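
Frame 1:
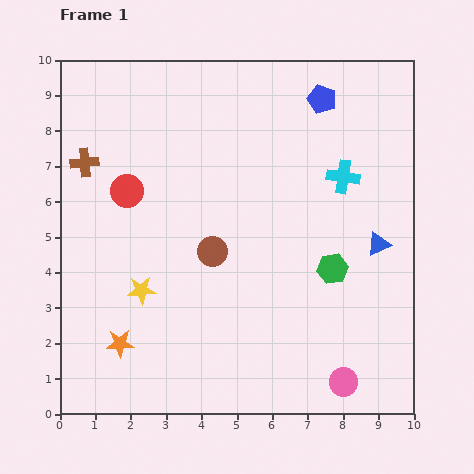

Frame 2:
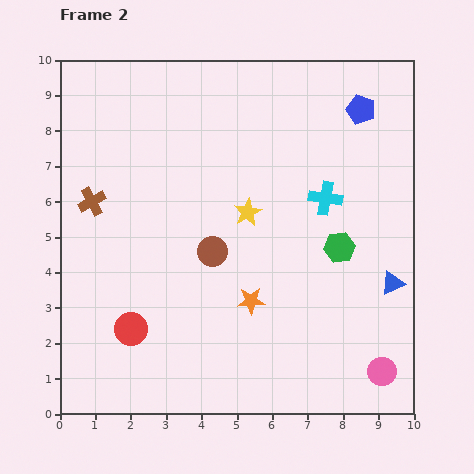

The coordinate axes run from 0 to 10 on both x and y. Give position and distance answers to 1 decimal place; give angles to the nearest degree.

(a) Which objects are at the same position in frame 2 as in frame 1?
the brown circle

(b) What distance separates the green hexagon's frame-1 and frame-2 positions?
0.6

The green hexagon moved from (7.7, 4.1) to (7.9, 4.7), a distance of √(0.2² + 0.6²) ≈ 0.6.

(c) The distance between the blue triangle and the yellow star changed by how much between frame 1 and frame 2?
-2.2

Distance in frame 1: 6.8. Distance in frame 2: 4.6.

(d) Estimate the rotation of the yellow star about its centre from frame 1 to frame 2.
24° counter-clockwise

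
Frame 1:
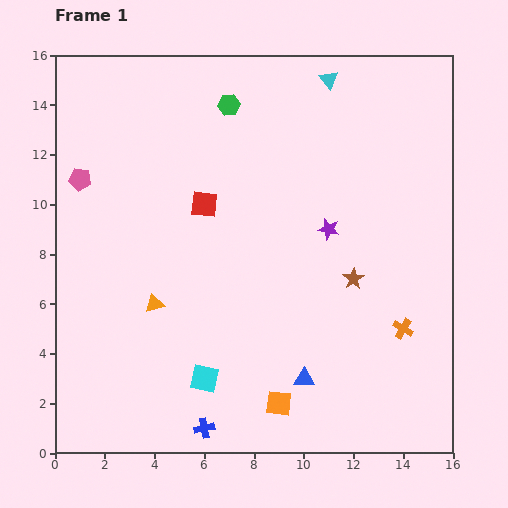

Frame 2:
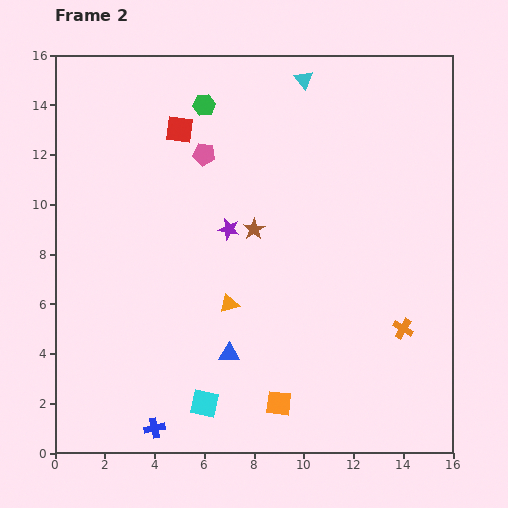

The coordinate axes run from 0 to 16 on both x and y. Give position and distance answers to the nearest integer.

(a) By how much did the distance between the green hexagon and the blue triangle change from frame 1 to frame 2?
-1

Distance in frame 1: 11. Distance in frame 2: 10.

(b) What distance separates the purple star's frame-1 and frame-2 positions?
4

The purple star moved from (11, 9) to (7, 9), a distance of √(4² + 0²) ≈ 4.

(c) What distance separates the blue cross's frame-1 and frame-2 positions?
2

The blue cross moved from (6, 1) to (4, 1), a distance of √(2² + 0²) ≈ 2.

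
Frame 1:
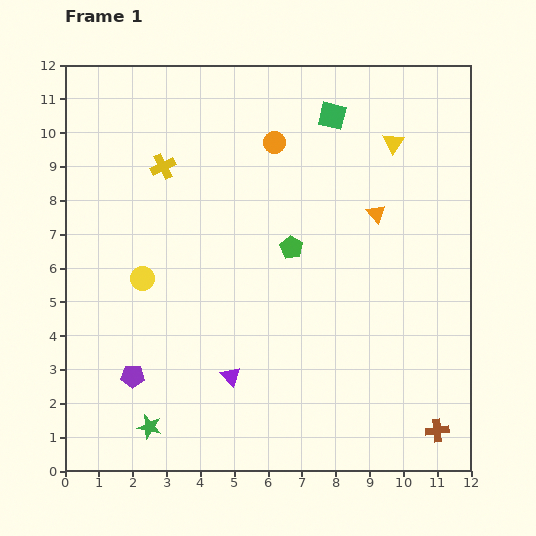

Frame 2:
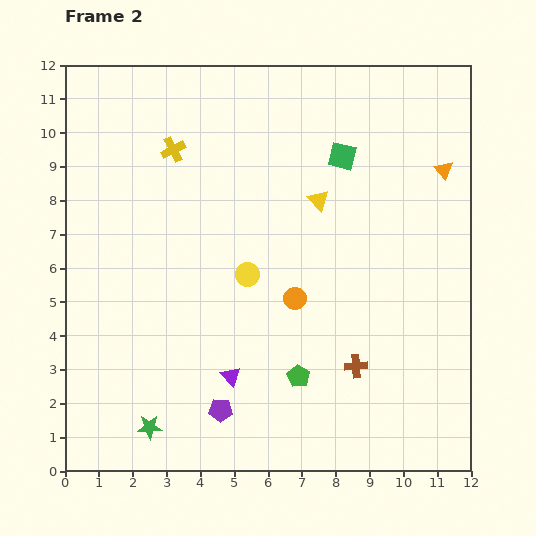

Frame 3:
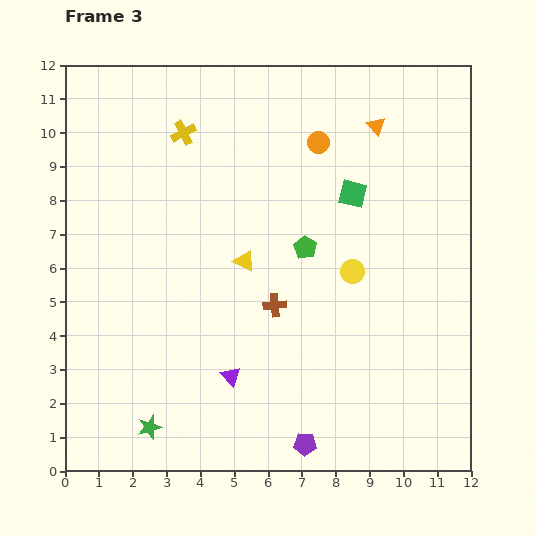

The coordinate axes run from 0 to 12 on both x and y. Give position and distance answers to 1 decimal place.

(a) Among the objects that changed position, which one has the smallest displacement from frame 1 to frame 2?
the yellow cross

(moved 0.6)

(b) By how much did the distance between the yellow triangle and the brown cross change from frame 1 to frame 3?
-7.0

Distance in frame 1: 8.6. Distance in frame 3: 1.6.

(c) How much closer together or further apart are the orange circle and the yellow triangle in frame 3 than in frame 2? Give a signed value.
+1.1

Distance in frame 2: 3.0. Distance in frame 3: 4.1.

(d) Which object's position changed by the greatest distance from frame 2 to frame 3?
the orange circle

(moved 4.7; next 3.8)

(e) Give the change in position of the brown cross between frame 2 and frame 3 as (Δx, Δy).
(-2.4, 1.8)

The brown cross was at (8.6, 3.1) in frame 2 and (6.2, 4.9) in frame 3.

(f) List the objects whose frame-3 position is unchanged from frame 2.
the green star, the purple triangle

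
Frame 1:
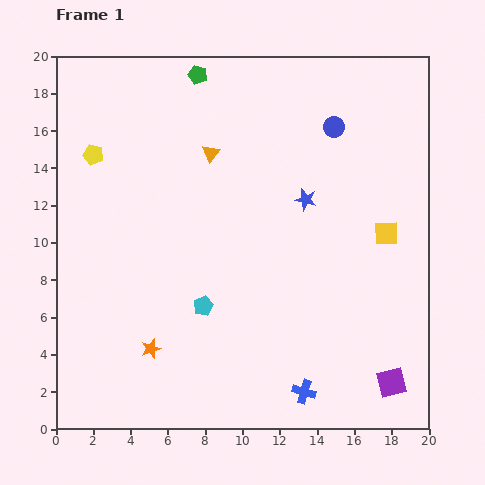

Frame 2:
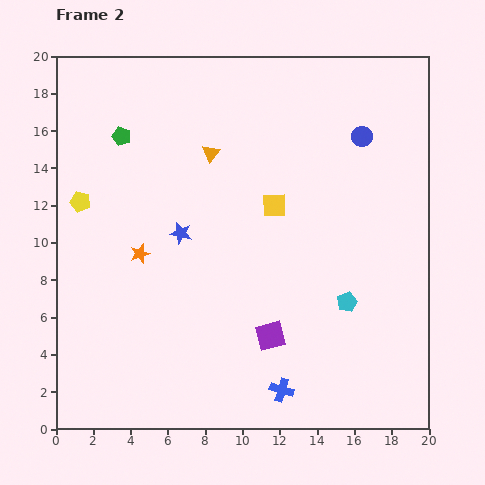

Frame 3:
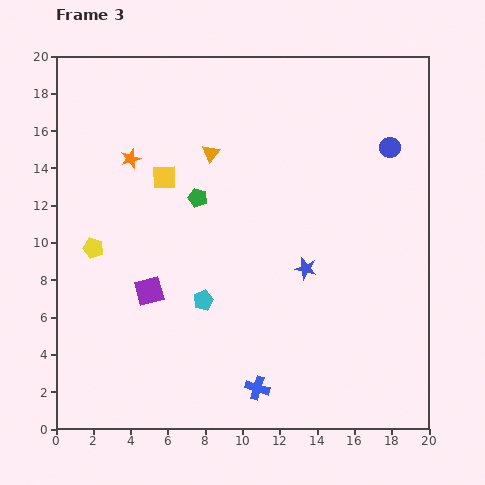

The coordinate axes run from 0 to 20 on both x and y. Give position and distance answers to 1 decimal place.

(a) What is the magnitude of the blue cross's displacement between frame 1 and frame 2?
1.2

The blue cross moved from (13.3, 2.0) to (12.1, 2.1), a distance of √(1.2² + 0.1²) ≈ 1.2.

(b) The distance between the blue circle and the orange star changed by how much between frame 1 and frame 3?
-1.5

Distance in frame 1: 15.4. Distance in frame 3: 13.9.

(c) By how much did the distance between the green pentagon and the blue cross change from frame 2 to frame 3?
-5.4

Distance in frame 2: 16.1. Distance in frame 3: 10.7.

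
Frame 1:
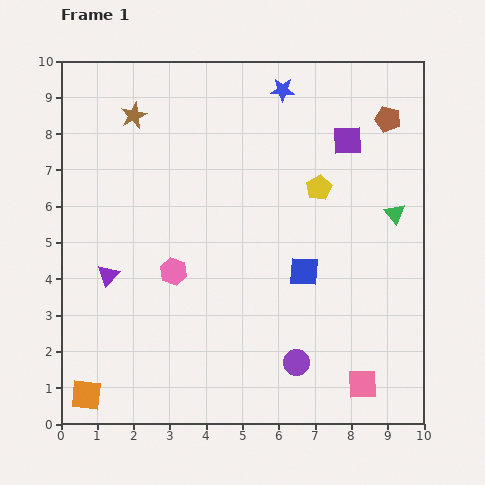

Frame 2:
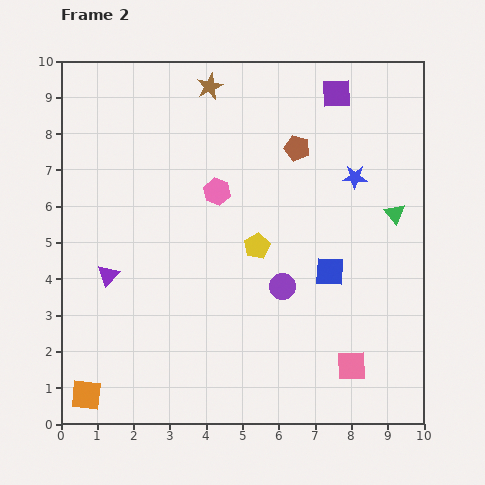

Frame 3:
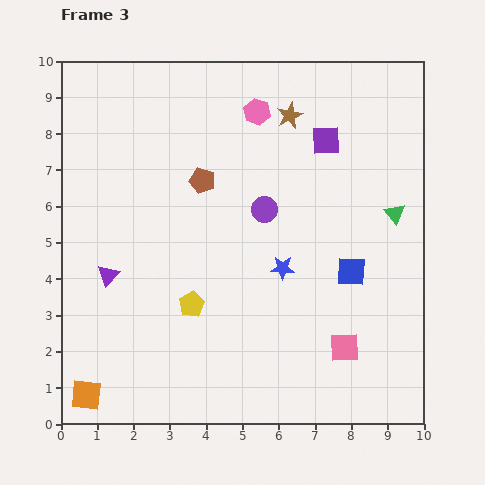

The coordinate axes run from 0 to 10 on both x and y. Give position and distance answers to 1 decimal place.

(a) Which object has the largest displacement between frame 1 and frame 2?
the blue star

(moved 3.1; next 2.6)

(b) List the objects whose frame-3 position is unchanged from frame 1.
the green triangle, the purple triangle, the orange square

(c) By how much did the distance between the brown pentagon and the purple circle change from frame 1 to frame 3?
-5.3

Distance in frame 1: 7.2. Distance in frame 3: 1.9.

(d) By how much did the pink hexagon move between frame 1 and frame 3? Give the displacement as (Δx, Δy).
(2.3, 4.4)

The pink hexagon was at (3.1, 4.2) in frame 1 and (5.4, 8.6) in frame 3.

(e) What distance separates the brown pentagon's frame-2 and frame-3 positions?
2.8

The brown pentagon moved from (6.5, 7.6) to (3.9, 6.7), a distance of √(2.6² + 0.9²) ≈ 2.8.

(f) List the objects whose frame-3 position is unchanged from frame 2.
the green triangle, the purple triangle, the orange square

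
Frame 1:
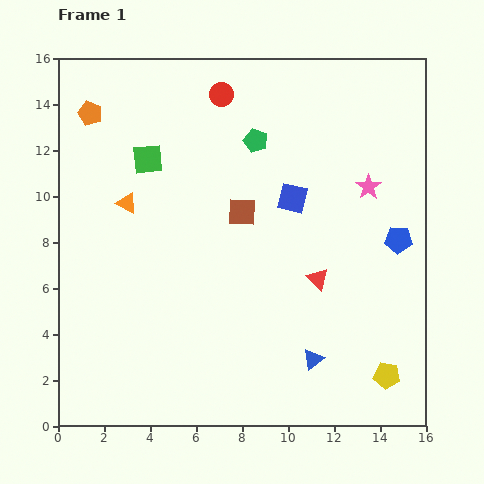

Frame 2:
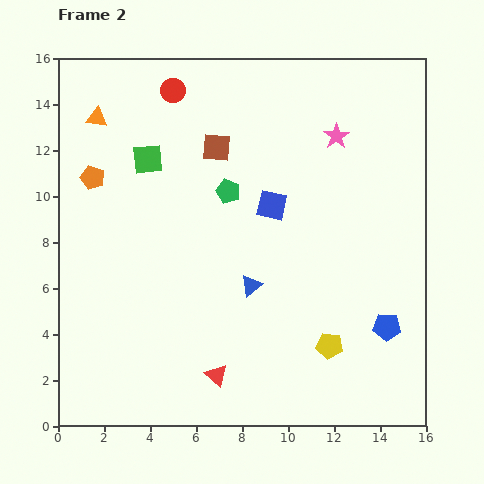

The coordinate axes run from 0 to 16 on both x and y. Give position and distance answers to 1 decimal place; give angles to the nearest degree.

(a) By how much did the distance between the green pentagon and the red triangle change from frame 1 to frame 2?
+1.4

Distance in frame 1: 6.6. Distance in frame 2: 8.0.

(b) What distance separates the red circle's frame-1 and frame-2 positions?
2.1

The red circle moved from (7.1, 14.4) to (5.0, 14.6), a distance of √(2.1² + 0.2²) ≈ 2.1.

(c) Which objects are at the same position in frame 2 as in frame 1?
the green square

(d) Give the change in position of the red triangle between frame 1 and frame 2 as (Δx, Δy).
(-4.4, -4.2)

The red triangle was at (11.3, 6.4) in frame 1 and (6.9, 2.2) in frame 2.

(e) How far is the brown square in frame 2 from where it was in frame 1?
3.0

The brown square moved from (8.0, 9.3) to (6.9, 12.1), a distance of √(1.1² + 2.8²) ≈ 3.0.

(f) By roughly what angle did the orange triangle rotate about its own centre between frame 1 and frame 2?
19° counter-clockwise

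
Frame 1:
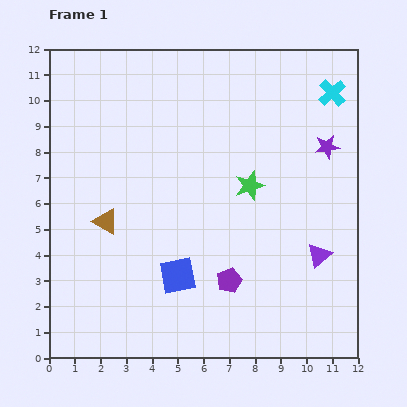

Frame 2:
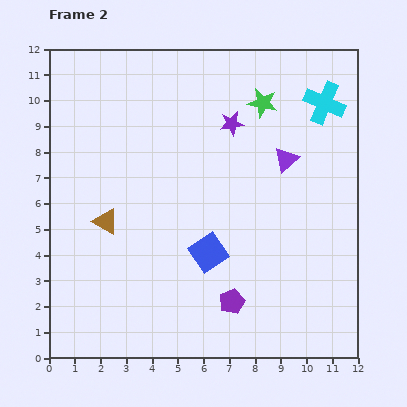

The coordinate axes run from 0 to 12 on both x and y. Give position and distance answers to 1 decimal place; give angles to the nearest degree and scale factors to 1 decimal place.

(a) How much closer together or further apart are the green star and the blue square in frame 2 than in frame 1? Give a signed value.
+1.7

Distance in frame 1: 4.5. Distance in frame 2: 6.2.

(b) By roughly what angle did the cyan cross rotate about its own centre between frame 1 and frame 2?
25° counter-clockwise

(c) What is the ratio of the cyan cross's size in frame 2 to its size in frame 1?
1.5×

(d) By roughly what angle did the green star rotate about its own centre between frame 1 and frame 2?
30° clockwise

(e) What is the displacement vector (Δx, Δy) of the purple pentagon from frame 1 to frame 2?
(0.1, -0.8)

The purple pentagon was at (7.0, 3.0) in frame 1 and (7.1, 2.2) in frame 2.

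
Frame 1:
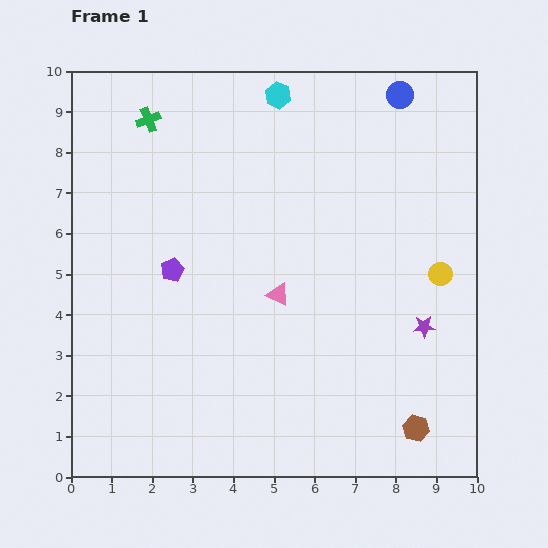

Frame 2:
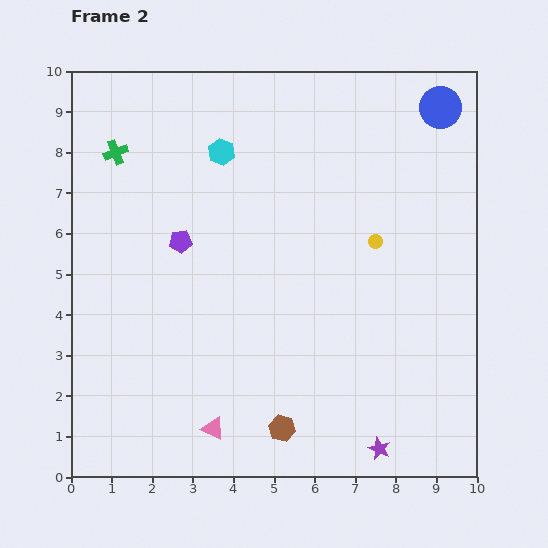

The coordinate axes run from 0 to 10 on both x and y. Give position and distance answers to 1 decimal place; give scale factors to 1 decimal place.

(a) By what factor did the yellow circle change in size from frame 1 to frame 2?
0.6×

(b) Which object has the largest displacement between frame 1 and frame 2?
the pink triangle

(moved 3.7; next 3.3)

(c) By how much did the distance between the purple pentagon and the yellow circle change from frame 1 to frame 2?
-1.8

Distance in frame 1: 6.6. Distance in frame 2: 4.8.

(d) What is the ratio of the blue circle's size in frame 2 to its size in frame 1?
1.6×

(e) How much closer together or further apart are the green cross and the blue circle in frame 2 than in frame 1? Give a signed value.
+1.9

Distance in frame 1: 6.2. Distance in frame 2: 8.1.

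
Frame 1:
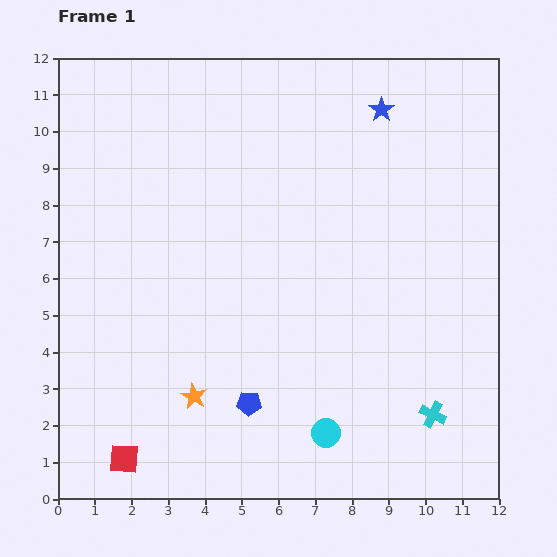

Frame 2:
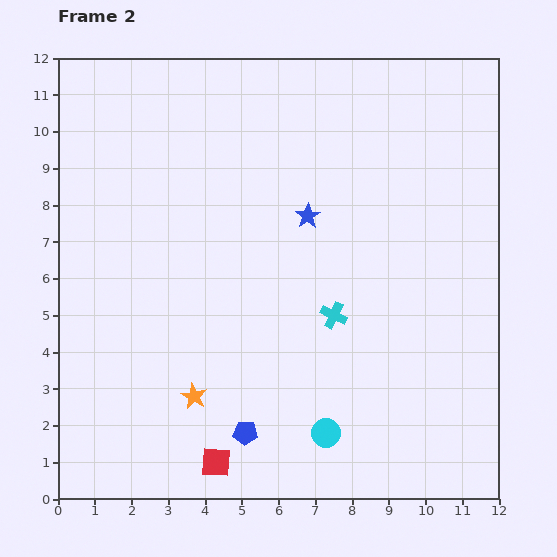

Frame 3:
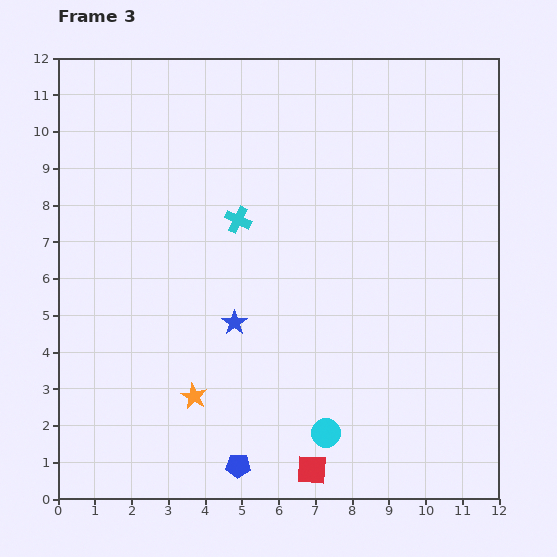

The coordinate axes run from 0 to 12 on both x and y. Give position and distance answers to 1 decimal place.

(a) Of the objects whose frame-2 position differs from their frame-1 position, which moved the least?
the blue pentagon

(moved 0.8)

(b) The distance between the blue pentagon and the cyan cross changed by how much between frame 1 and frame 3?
+1.7

Distance in frame 1: 5.0. Distance in frame 3: 6.7.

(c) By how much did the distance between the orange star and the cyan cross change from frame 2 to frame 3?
+0.5

Distance in frame 2: 4.4. Distance in frame 3: 4.9.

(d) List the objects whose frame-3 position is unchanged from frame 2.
the orange star, the cyan circle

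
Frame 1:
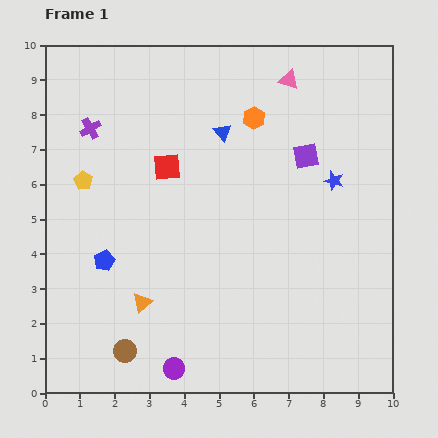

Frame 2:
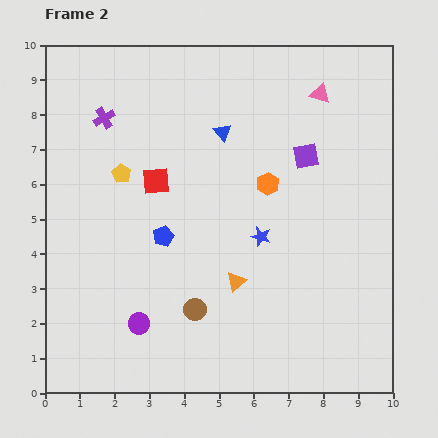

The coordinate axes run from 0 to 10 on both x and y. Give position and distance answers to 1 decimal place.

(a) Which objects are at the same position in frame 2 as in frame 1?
the blue triangle, the purple square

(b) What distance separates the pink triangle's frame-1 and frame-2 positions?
1.0

The pink triangle moved from (7.0, 9.0) to (7.9, 8.6), a distance of √(0.9² + 0.4²) ≈ 1.0.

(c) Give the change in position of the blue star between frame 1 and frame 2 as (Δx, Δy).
(-2.1, -1.6)

The blue star was at (8.3, 6.1) in frame 1 and (6.2, 4.5) in frame 2.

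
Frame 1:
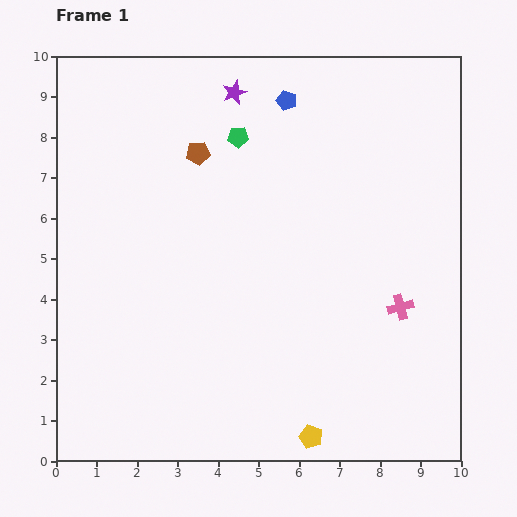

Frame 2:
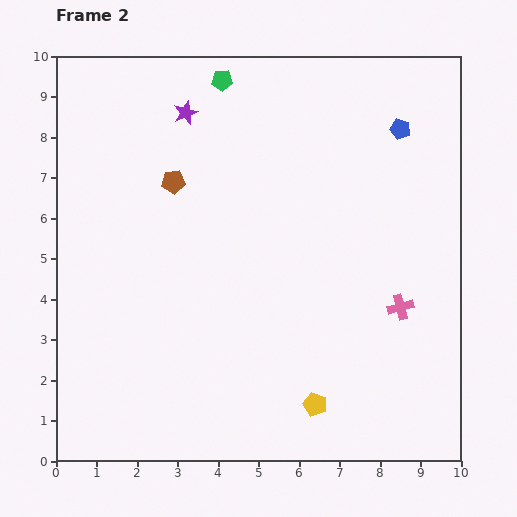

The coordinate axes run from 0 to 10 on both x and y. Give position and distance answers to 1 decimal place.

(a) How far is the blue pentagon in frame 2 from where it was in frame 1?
2.9

The blue pentagon moved from (5.7, 8.9) to (8.5, 8.2), a distance of √(2.8² + 0.7²) ≈ 2.9.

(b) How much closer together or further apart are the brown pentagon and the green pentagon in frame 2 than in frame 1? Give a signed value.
+1.7

Distance in frame 1: 1.1. Distance in frame 2: 2.8.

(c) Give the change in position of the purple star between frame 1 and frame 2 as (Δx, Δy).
(-1.2, -0.5)

The purple star was at (4.4, 9.1) in frame 1 and (3.2, 8.6) in frame 2.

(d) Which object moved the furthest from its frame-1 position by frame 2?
the blue pentagon

(moved 2.9; next 1.5)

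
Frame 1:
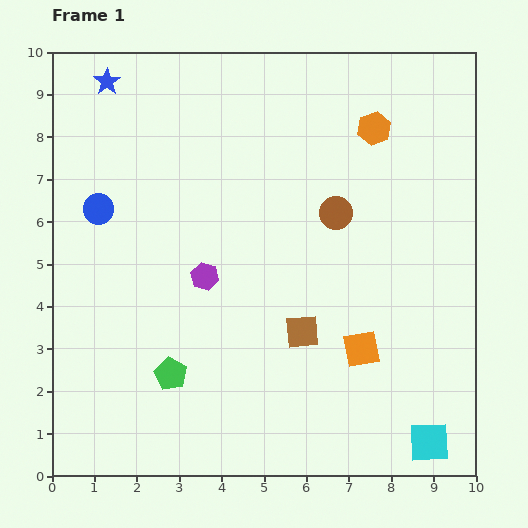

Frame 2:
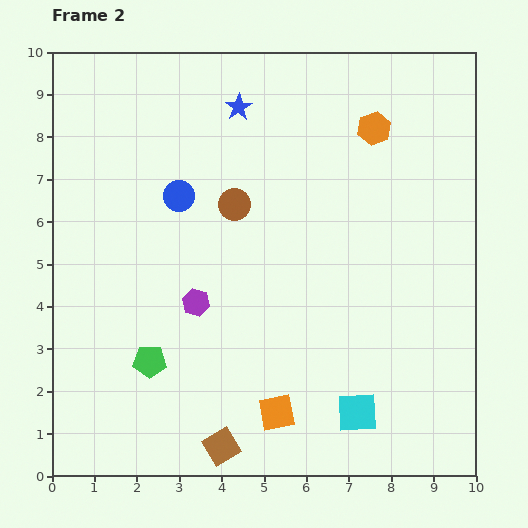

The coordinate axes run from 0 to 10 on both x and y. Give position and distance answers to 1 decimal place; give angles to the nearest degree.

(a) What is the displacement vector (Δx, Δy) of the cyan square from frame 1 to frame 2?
(-1.7, 0.7)

The cyan square was at (8.9, 0.8) in frame 1 and (7.2, 1.5) in frame 2.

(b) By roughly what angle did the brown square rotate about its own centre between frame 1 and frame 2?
25° counter-clockwise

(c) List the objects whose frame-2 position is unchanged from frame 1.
the orange hexagon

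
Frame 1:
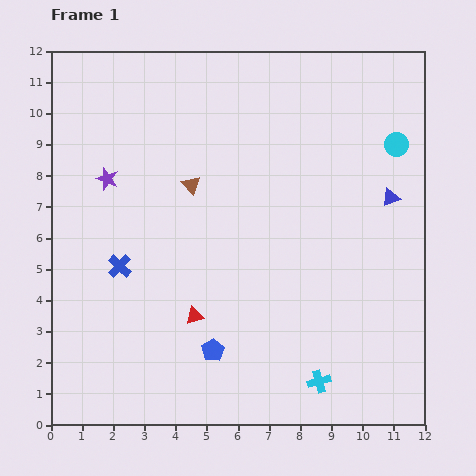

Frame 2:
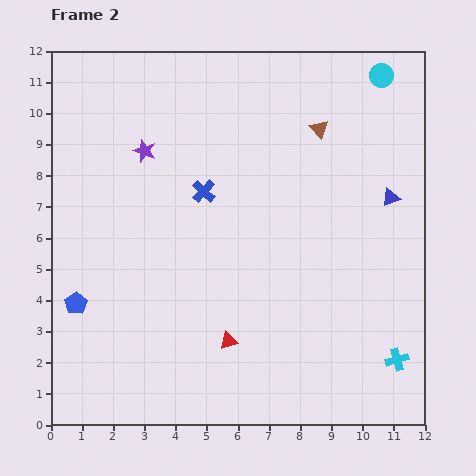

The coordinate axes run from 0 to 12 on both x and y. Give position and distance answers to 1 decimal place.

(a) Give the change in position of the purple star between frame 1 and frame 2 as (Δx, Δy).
(1.2, 0.9)

The purple star was at (1.8, 7.9) in frame 1 and (3.0, 8.8) in frame 2.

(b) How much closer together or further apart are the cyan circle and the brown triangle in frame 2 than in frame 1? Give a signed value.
-4.1

Distance in frame 1: 6.7. Distance in frame 2: 2.6.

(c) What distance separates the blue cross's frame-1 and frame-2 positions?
3.6

The blue cross moved from (2.2, 5.1) to (4.9, 7.5), a distance of √(2.7² + 2.4²) ≈ 3.6.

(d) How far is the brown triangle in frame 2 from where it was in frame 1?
4.5

The brown triangle moved from (4.5, 7.7) to (8.6, 9.5), a distance of √(4.1² + 1.8²) ≈ 4.5.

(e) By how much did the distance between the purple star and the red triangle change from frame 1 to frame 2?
+1.5

Distance in frame 1: 5.2. Distance in frame 2: 6.7.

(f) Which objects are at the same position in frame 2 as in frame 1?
the blue triangle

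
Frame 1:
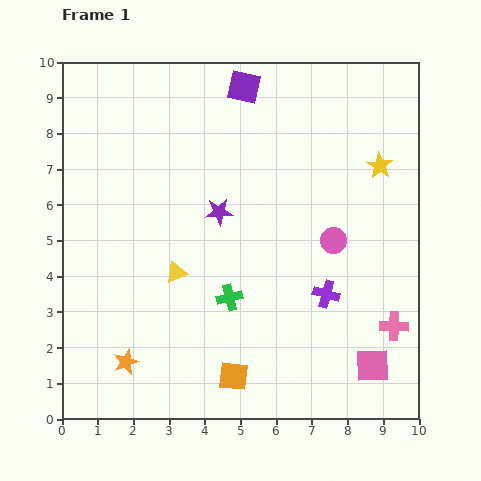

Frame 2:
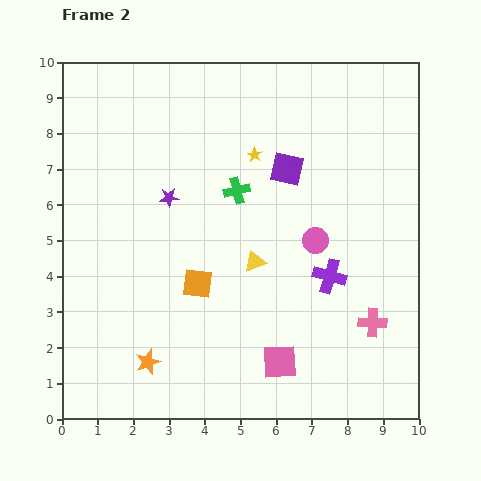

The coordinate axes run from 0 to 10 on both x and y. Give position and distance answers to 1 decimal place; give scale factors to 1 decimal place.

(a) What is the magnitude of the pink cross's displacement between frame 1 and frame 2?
0.6

The pink cross moved from (9.3, 2.6) to (8.7, 2.7), a distance of √(0.6² + 0.1²) ≈ 0.6.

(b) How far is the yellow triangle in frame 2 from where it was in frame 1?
2.2

The yellow triangle moved from (3.2, 4.1) to (5.4, 4.4), a distance of √(2.2² + 0.3²) ≈ 2.2.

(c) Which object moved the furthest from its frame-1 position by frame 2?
the yellow star

(moved 3.5; next 3.0)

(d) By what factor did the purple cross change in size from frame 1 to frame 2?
1.3×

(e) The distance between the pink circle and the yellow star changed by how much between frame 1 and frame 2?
+0.4

Distance in frame 1: 2.5. Distance in frame 2: 2.9.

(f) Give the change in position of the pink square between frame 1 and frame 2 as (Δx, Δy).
(-2.6, 0.1)

The pink square was at (8.7, 1.5) in frame 1 and (6.1, 1.6) in frame 2.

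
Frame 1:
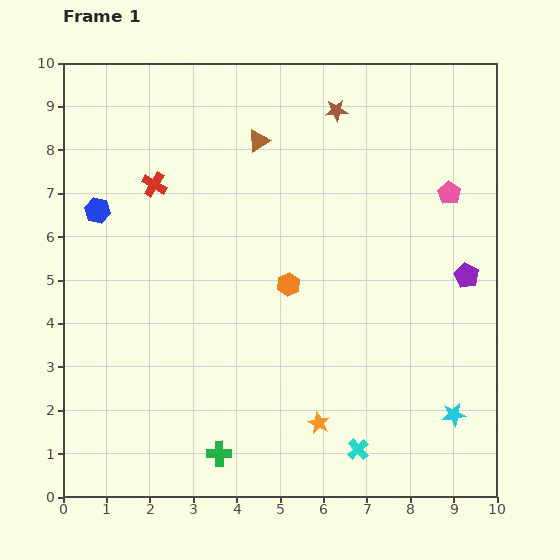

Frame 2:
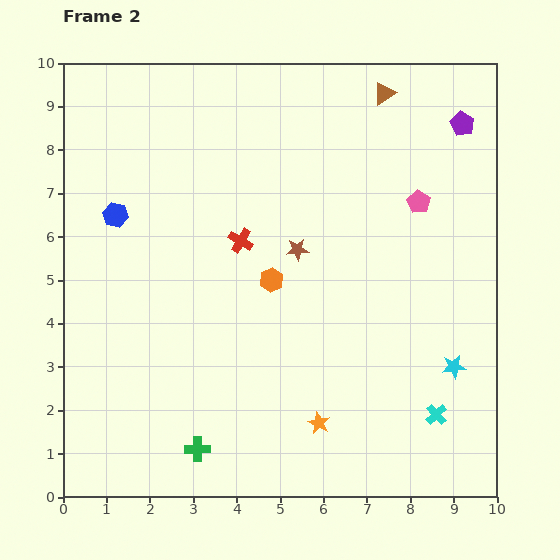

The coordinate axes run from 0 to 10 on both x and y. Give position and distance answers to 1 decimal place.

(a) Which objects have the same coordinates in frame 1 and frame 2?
the orange star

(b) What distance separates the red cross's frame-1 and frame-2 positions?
2.4

The red cross moved from (2.1, 7.2) to (4.1, 5.9), a distance of √(2.0² + 1.3²) ≈ 2.4.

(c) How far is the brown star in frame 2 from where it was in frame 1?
3.3

The brown star moved from (6.3, 8.9) to (5.4, 5.7), a distance of √(0.9² + 3.2²) ≈ 3.3.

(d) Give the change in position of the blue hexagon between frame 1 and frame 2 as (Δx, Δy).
(0.4, -0.1)

The blue hexagon was at (0.8, 6.6) in frame 1 and (1.2, 6.5) in frame 2.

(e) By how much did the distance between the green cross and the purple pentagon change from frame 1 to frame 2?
+2.7

Distance in frame 1: 7.0. Distance in frame 2: 9.7.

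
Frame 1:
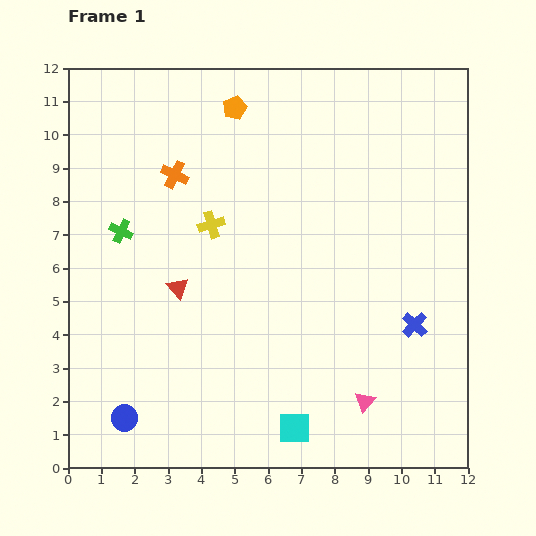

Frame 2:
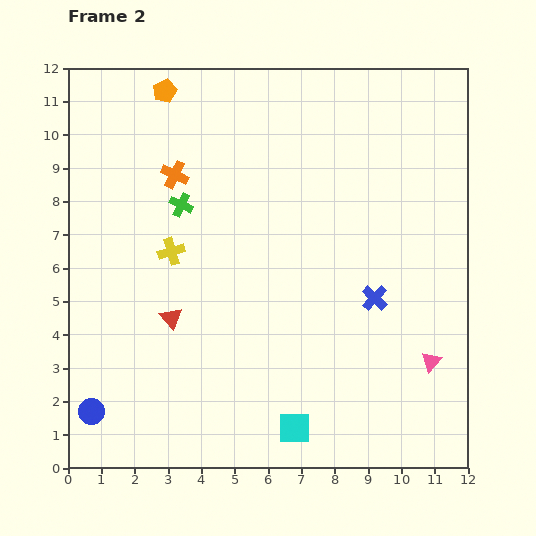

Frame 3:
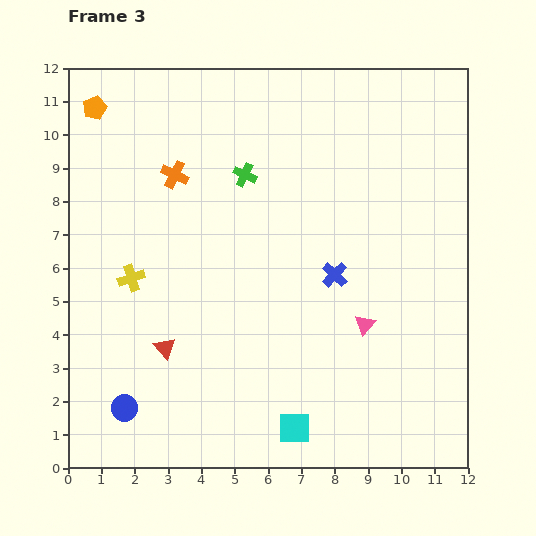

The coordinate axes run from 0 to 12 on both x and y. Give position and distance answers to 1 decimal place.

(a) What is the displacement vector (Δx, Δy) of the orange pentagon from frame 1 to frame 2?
(-2.1, 0.5)

The orange pentagon was at (5.0, 10.8) in frame 1 and (2.9, 11.3) in frame 2.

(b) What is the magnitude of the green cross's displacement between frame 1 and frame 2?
2.0

The green cross moved from (1.6, 7.1) to (3.4, 7.9), a distance of √(1.8² + 0.8²) ≈ 2.0.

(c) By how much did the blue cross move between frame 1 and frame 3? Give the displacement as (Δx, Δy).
(-2.4, 1.5)

The blue cross was at (10.4, 4.3) in frame 1 and (8.0, 5.8) in frame 3.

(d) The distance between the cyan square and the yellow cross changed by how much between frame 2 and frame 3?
+0.2

Distance in frame 2: 6.5. Distance in frame 3: 6.7.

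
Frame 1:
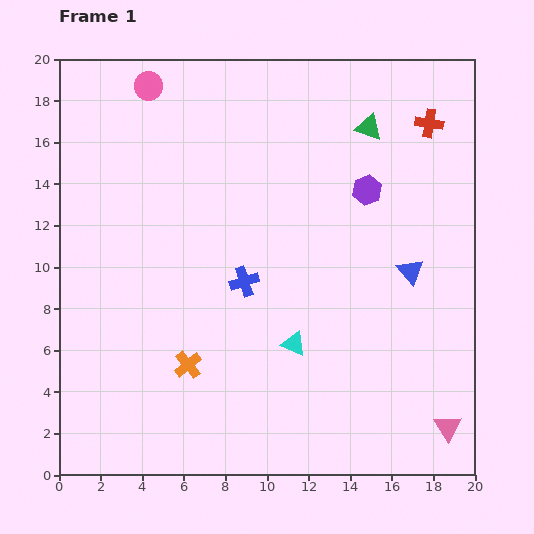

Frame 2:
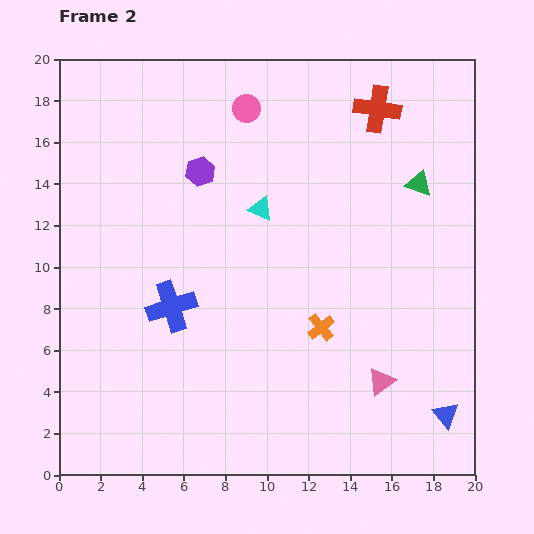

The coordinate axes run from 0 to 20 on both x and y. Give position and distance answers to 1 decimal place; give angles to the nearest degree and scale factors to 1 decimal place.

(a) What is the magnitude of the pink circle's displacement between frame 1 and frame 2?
4.8

The pink circle moved from (4.3, 18.7) to (9.0, 17.6), a distance of √(4.7² + 1.1²) ≈ 4.8.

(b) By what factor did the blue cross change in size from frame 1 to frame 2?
1.7×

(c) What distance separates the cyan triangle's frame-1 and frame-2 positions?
6.7

The cyan triangle moved from (11.3, 6.3) to (9.7, 12.8), a distance of √(1.6² + 6.5²) ≈ 6.7.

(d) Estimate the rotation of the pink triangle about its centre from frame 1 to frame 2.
26° clockwise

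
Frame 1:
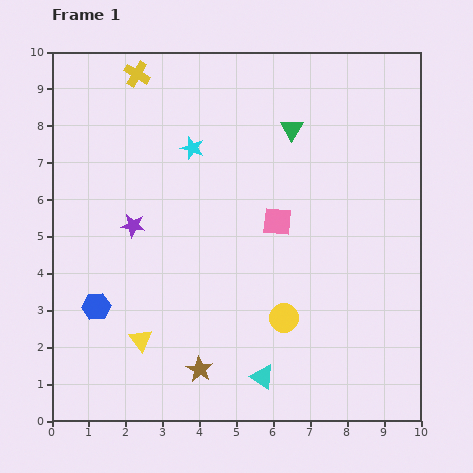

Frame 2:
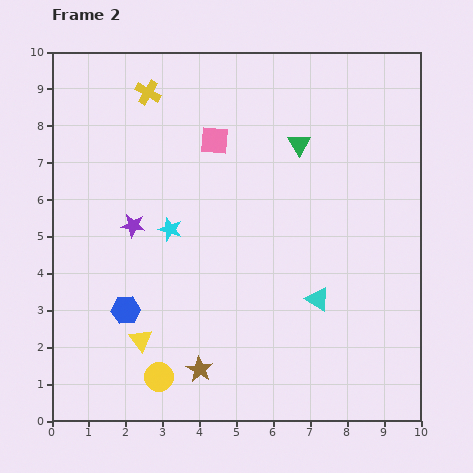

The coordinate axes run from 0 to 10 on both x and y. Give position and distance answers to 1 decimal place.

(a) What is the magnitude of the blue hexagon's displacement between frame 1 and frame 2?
0.8

The blue hexagon moved from (1.2, 3.1) to (2.0, 3.0), a distance of √(0.8² + 0.1²) ≈ 0.8.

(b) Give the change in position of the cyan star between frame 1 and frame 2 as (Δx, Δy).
(-0.6, -2.2)

The cyan star was at (3.8, 7.4) in frame 1 and (3.2, 5.2) in frame 2.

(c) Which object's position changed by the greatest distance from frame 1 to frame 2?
the yellow circle

(moved 3.8; next 2.8)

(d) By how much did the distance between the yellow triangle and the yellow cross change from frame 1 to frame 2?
-0.5

Distance in frame 1: 7.2. Distance in frame 2: 6.7.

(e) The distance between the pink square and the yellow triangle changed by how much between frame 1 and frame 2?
+0.9

Distance in frame 1: 4.9. Distance in frame 2: 5.8.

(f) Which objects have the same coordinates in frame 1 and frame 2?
the purple star, the yellow triangle, the brown star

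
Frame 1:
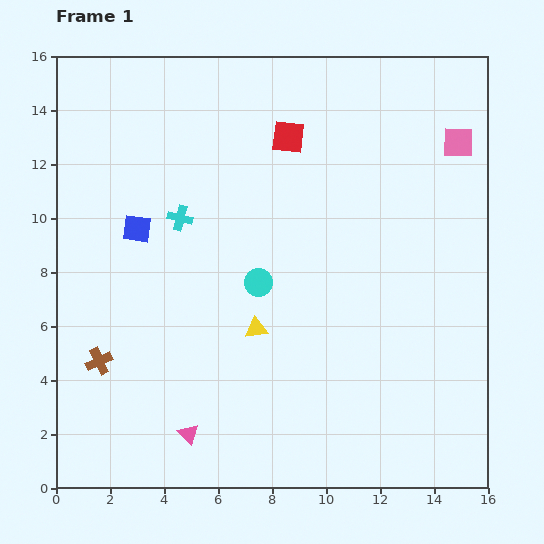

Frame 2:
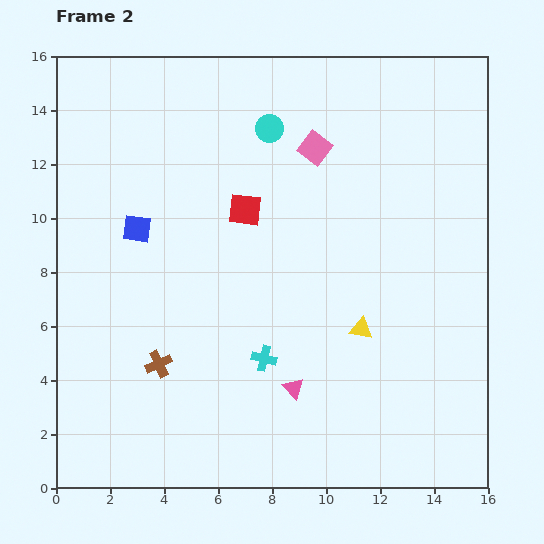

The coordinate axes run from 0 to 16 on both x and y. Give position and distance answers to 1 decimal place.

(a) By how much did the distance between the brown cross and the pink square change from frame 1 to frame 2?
-5.7

Distance in frame 1: 15.6. Distance in frame 2: 9.9.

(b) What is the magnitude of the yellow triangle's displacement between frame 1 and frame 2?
3.9

The yellow triangle moved from (7.4, 5.9) to (11.3, 5.9), a distance of √(3.9² + 0.0²) ≈ 3.9.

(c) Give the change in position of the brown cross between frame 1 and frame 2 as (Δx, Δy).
(2.2, -0.1)

The brown cross was at (1.6, 4.7) in frame 1 and (3.8, 4.6) in frame 2.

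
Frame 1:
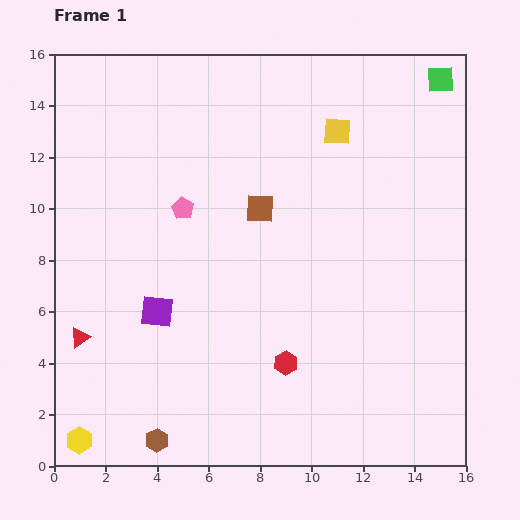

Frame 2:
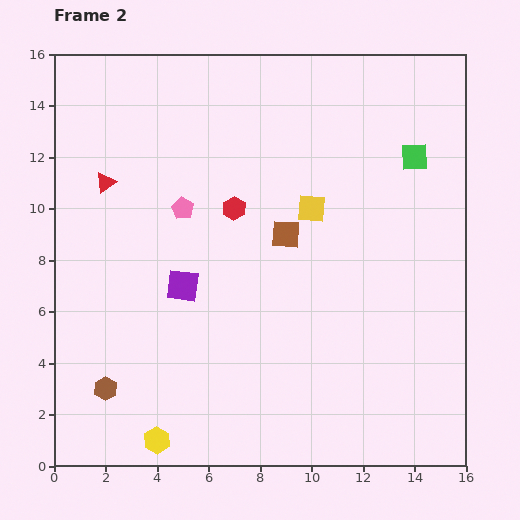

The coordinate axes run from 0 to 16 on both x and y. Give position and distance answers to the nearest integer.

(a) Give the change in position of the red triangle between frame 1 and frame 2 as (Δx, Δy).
(1, 6)

The red triangle was at (1, 5) in frame 1 and (2, 11) in frame 2.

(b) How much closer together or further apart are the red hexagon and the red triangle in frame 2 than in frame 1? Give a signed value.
-3

Distance in frame 1: 8. Distance in frame 2: 5.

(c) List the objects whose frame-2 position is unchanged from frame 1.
the pink pentagon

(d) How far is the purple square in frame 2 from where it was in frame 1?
1

The purple square moved from (4, 6) to (5, 7), a distance of √(1² + 1²) ≈ 1.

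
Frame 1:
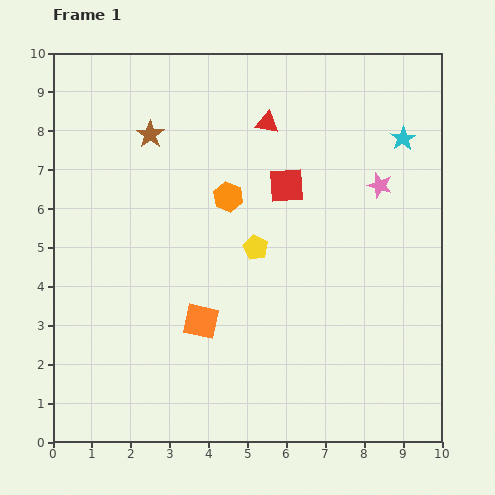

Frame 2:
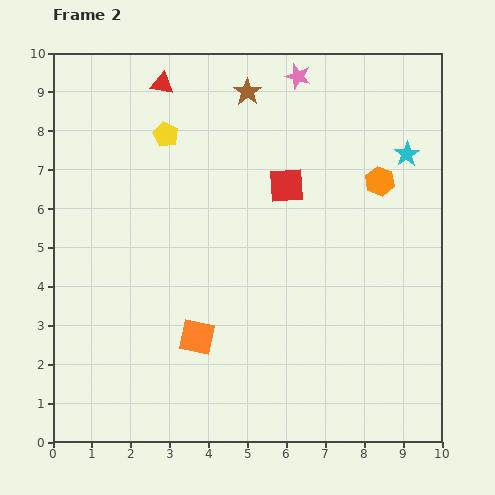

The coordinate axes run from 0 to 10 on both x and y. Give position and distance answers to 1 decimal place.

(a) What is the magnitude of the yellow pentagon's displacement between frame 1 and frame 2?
3.7

The yellow pentagon moved from (5.2, 5.0) to (2.9, 7.9), a distance of √(2.3² + 2.9²) ≈ 3.7.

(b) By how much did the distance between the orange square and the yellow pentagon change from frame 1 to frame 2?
+2.9

Distance in frame 1: 2.4. Distance in frame 2: 5.3.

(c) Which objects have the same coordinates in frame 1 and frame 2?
the red square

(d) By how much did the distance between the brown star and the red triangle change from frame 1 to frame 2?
-0.8

Distance in frame 1: 3.0. Distance in frame 2: 2.2.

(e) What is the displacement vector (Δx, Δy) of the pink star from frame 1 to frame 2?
(-2.1, 2.8)

The pink star was at (8.4, 6.6) in frame 1 and (6.3, 9.4) in frame 2.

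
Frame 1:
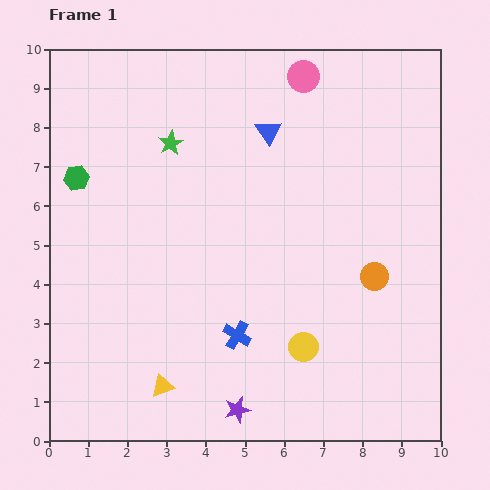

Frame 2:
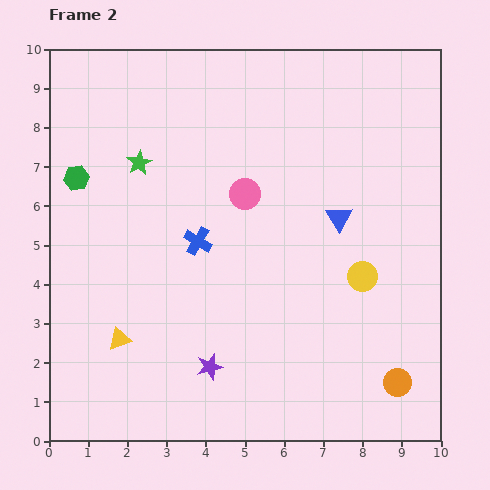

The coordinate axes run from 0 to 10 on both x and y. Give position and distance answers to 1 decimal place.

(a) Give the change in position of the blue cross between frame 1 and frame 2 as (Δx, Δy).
(-1.0, 2.4)

The blue cross was at (4.8, 2.7) in frame 1 and (3.8, 5.1) in frame 2.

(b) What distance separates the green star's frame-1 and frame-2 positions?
0.9

The green star moved from (3.1, 7.6) to (2.3, 7.1), a distance of √(0.8² + 0.5²) ≈ 0.9.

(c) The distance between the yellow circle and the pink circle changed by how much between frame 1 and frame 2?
-3.2

Distance in frame 1: 6.9. Distance in frame 2: 3.7.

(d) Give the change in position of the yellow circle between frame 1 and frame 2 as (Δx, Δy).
(1.5, 1.8)

The yellow circle was at (6.5, 2.4) in frame 1 and (8.0, 4.2) in frame 2.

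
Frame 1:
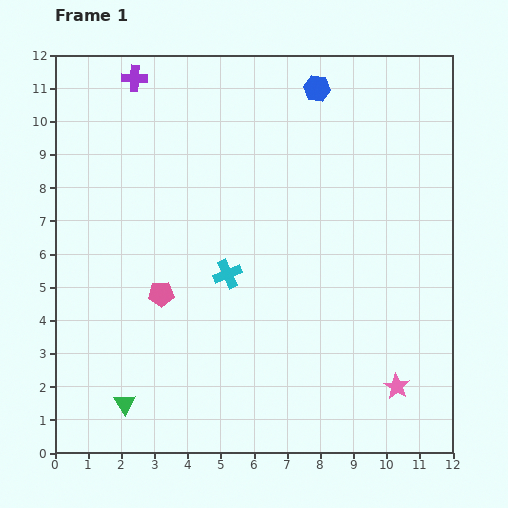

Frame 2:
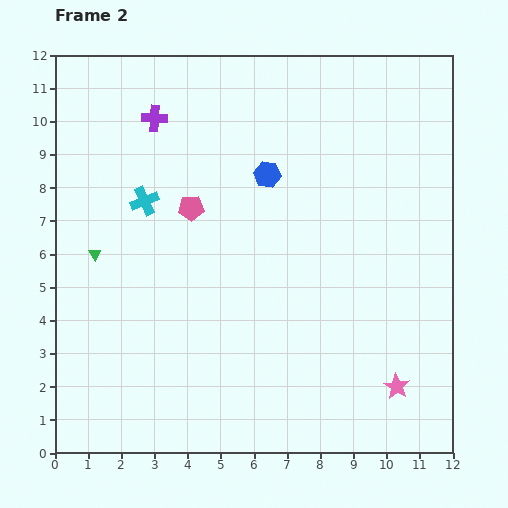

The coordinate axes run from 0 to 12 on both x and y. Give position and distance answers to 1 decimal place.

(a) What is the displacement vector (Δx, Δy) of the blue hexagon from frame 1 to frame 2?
(-1.5, -2.6)

The blue hexagon was at (7.9, 11.0) in frame 1 and (6.4, 8.4) in frame 2.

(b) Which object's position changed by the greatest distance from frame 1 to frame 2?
the green triangle

(moved 4.6; next 3.3)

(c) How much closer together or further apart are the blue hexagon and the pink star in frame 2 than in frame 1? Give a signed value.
-1.8

Distance in frame 1: 9.3. Distance in frame 2: 7.5.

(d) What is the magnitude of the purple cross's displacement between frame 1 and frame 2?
1.3

The purple cross moved from (2.4, 11.3) to (3.0, 10.1), a distance of √(0.6² + 1.2²) ≈ 1.3.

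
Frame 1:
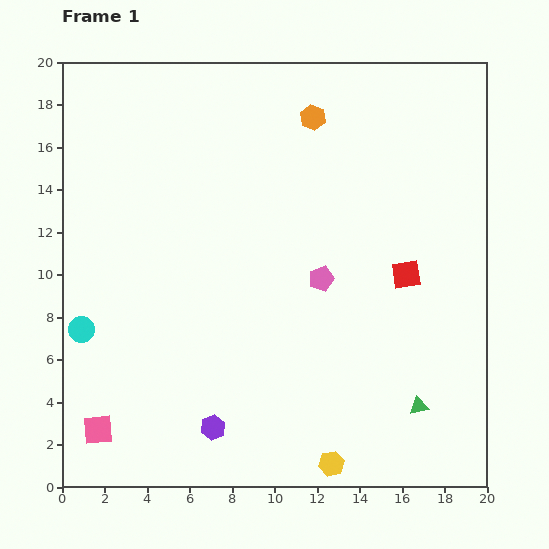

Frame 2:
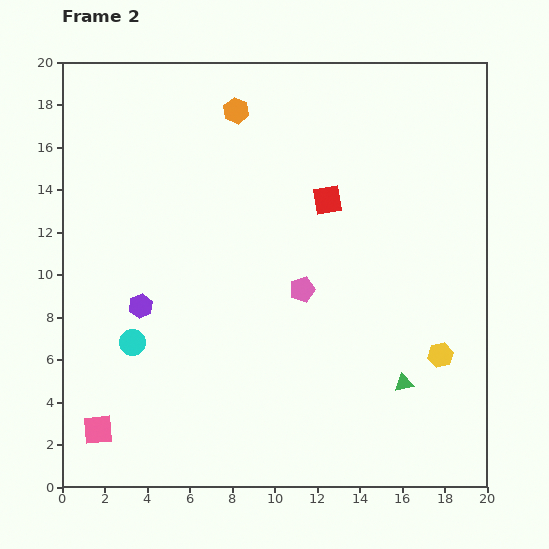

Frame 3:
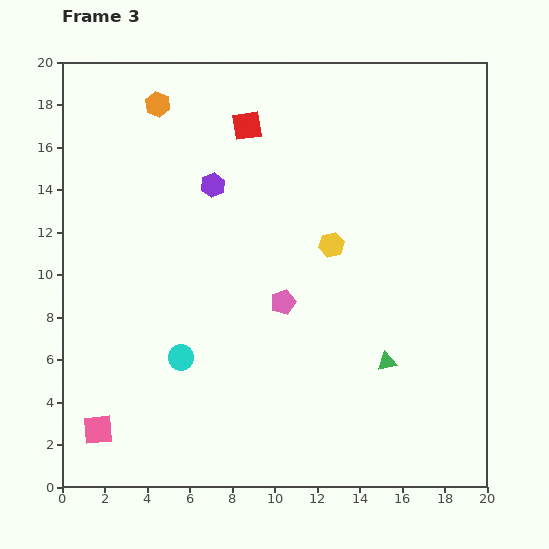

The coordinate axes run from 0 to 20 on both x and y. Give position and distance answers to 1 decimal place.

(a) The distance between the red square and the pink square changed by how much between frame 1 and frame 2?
-0.9

Distance in frame 1: 16.2. Distance in frame 2: 15.3.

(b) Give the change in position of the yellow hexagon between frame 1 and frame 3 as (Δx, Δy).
(0.0, 10.3)

The yellow hexagon was at (12.7, 1.1) in frame 1 and (12.7, 11.4) in frame 3.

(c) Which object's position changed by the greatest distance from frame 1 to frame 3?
the purple hexagon

(moved 11.4; next 10.3)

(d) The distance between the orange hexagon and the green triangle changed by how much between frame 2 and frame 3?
+1.2

Distance in frame 2: 15.0. Distance in frame 3: 16.2.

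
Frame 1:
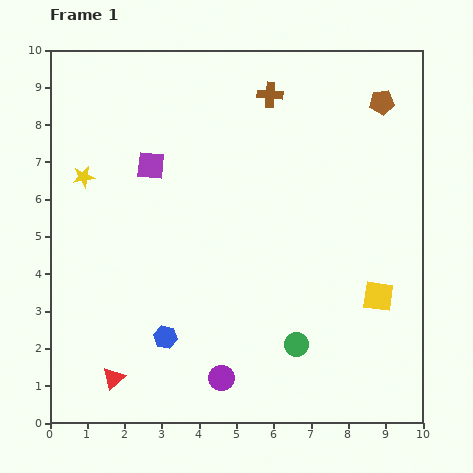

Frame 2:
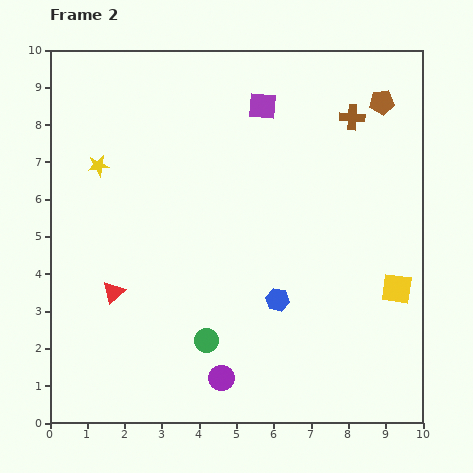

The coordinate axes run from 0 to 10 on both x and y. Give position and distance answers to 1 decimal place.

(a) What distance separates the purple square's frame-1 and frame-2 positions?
3.4

The purple square moved from (2.7, 6.9) to (5.7, 8.5), a distance of √(3.0² + 1.6²) ≈ 3.4.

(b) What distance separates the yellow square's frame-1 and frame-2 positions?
0.5

The yellow square moved from (8.8, 3.4) to (9.3, 3.6), a distance of √(0.5² + 0.2²) ≈ 0.5.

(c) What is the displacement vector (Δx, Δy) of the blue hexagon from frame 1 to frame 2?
(3.0, 1.0)

The blue hexagon was at (3.1, 2.3) in frame 1 and (6.1, 3.3) in frame 2.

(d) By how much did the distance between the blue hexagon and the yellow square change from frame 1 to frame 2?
-2.6

Distance in frame 1: 5.8. Distance in frame 2: 3.2.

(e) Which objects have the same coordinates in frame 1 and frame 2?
the purple circle, the brown pentagon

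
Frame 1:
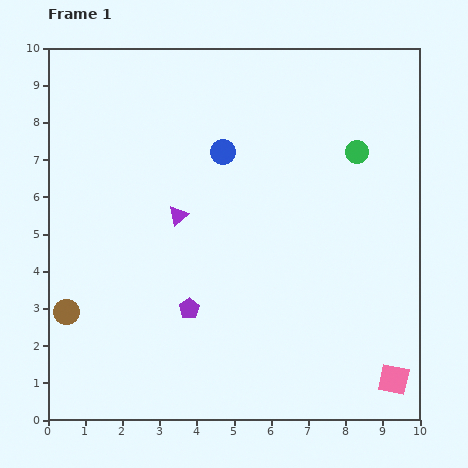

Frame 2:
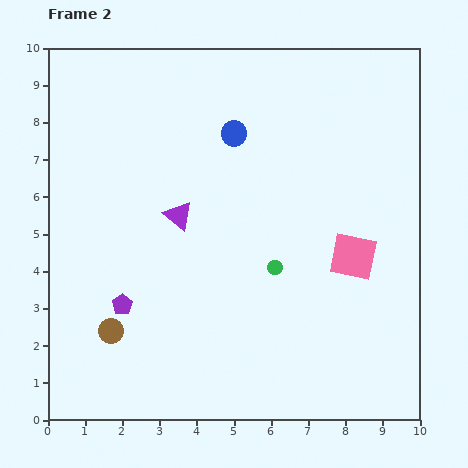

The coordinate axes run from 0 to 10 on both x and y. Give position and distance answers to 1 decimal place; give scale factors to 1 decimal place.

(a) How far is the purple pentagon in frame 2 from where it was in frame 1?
1.8

The purple pentagon moved from (3.8, 3.0) to (2.0, 3.1), a distance of √(1.8² + 0.1²) ≈ 1.8.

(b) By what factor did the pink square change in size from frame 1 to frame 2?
1.5×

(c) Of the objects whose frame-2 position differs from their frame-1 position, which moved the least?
the blue circle

(moved 0.6)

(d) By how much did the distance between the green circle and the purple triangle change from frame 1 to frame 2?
-2.1

Distance in frame 1: 5.1. Distance in frame 2: 3.0.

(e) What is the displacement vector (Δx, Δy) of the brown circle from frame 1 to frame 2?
(1.2, -0.5)

The brown circle was at (0.5, 2.9) in frame 1 and (1.7, 2.4) in frame 2.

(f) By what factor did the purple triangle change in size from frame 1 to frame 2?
1.5×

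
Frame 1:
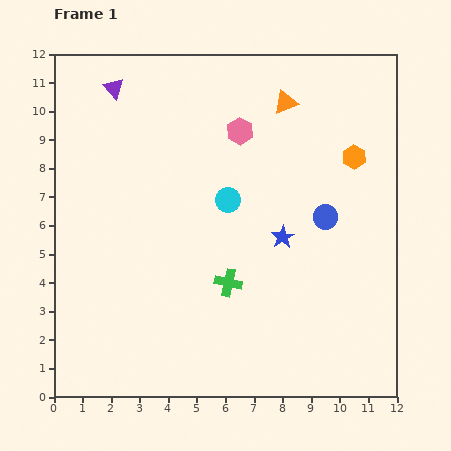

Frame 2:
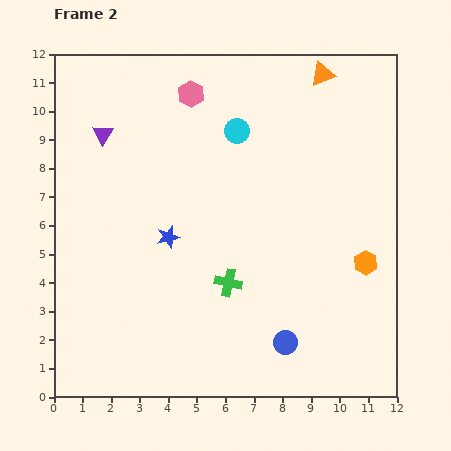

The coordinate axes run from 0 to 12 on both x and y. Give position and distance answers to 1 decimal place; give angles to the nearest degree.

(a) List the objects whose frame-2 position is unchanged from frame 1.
the green cross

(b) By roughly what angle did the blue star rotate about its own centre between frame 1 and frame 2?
16° clockwise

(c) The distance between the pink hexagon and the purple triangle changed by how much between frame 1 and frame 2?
-1.2

Distance in frame 1: 4.6. Distance in frame 2: 3.4.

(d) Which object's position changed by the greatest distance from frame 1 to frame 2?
the blue circle

(moved 4.6; next 4.0)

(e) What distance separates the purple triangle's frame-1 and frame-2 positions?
1.6

The purple triangle moved from (2.1, 10.8) to (1.7, 9.2), a distance of √(0.4² + 1.6²) ≈ 1.6.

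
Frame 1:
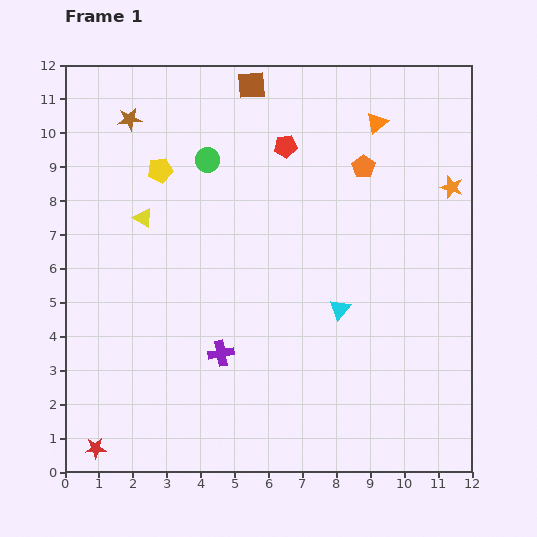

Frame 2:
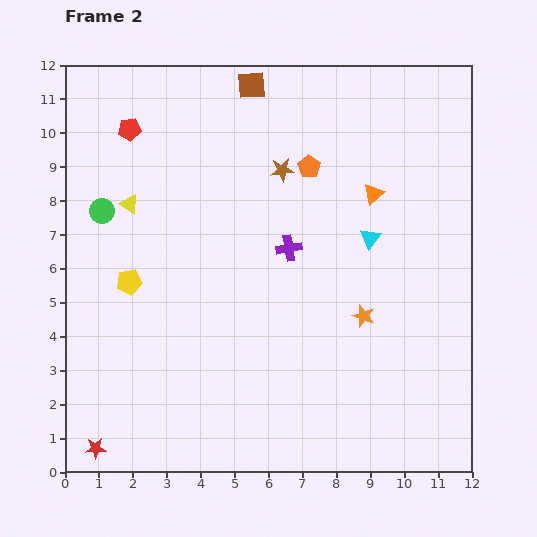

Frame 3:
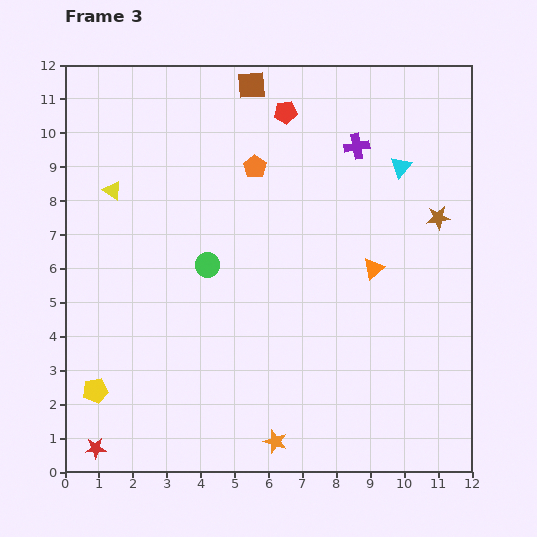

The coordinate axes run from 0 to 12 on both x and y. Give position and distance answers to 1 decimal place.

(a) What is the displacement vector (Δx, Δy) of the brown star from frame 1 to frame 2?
(4.5, -1.5)

The brown star was at (1.9, 10.4) in frame 1 and (6.4, 8.9) in frame 2.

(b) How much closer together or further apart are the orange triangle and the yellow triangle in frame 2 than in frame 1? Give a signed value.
-0.2

Distance in frame 1: 7.4. Distance in frame 2: 7.2.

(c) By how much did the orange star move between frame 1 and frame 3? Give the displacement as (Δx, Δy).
(-5.2, -7.5)

The orange star was at (11.4, 8.4) in frame 1 and (6.2, 0.9) in frame 3.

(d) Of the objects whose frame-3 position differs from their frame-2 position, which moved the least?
the yellow triangle

(moved 0.6)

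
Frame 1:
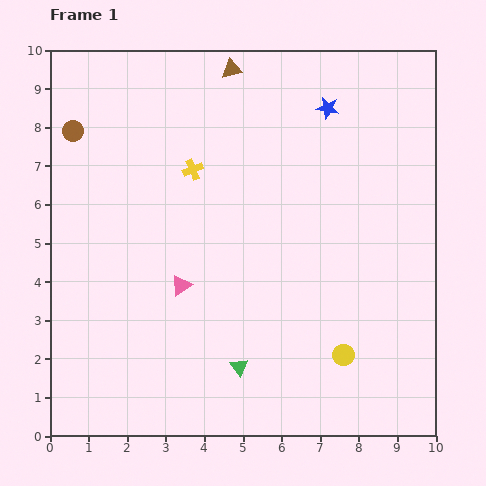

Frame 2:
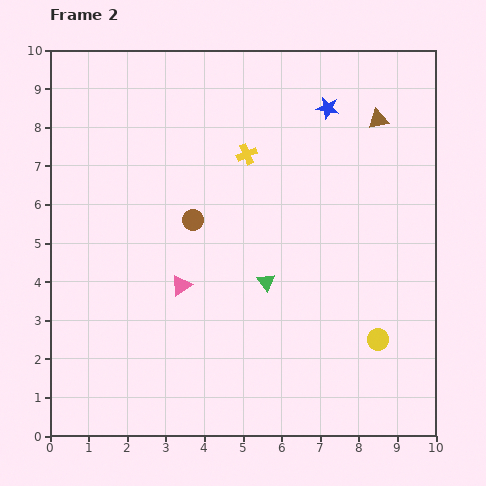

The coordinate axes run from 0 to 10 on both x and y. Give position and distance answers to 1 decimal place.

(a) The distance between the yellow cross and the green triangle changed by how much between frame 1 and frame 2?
-1.9

Distance in frame 1: 5.2. Distance in frame 2: 3.3.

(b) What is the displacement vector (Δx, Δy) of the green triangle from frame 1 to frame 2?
(0.7, 2.2)

The green triangle was at (4.9, 1.8) in frame 1 and (5.6, 4.0) in frame 2.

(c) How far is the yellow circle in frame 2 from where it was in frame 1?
1.0

The yellow circle moved from (7.6, 2.1) to (8.5, 2.5), a distance of √(0.9² + 0.4²) ≈ 1.0.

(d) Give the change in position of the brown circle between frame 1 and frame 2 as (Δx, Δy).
(3.1, -2.3)

The brown circle was at (0.6, 7.9) in frame 1 and (3.7, 5.6) in frame 2.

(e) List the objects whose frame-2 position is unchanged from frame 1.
the blue star, the pink triangle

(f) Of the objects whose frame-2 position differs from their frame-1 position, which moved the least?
the yellow circle

(moved 1.0)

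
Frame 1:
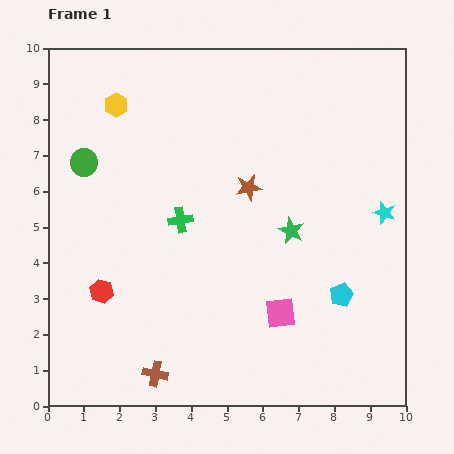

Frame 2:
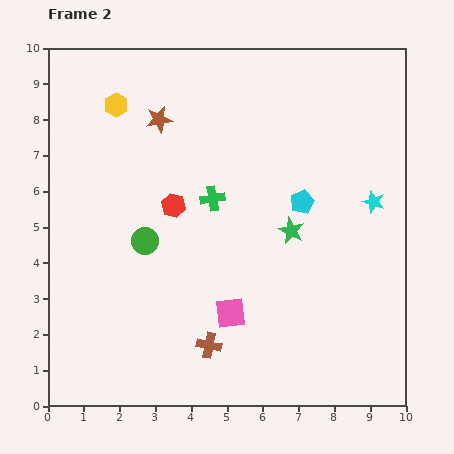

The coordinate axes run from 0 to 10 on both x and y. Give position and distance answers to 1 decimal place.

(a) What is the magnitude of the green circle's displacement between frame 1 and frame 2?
2.8

The green circle moved from (1.0, 6.8) to (2.7, 4.6), a distance of √(1.7² + 2.2²) ≈ 2.8.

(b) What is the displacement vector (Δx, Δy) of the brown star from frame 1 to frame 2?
(-2.5, 1.9)

The brown star was at (5.6, 6.1) in frame 1 and (3.1, 8.0) in frame 2.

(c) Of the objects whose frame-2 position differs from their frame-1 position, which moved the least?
the cyan star

(moved 0.4)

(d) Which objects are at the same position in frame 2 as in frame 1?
the yellow hexagon, the green star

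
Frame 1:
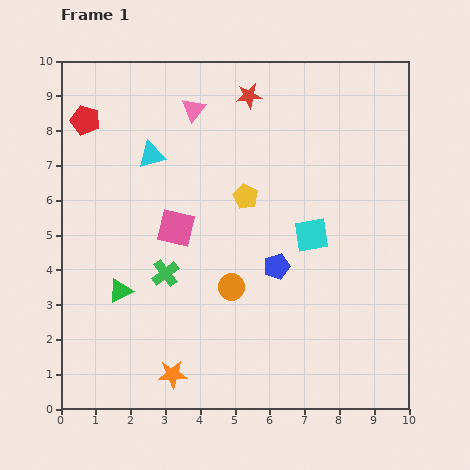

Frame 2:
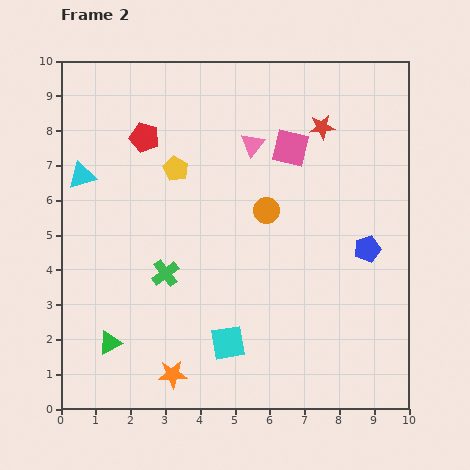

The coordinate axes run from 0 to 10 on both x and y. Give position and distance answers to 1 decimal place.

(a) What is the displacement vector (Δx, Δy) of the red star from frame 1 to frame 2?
(2.1, -0.9)

The red star was at (5.4, 9.0) in frame 1 and (7.5, 8.1) in frame 2.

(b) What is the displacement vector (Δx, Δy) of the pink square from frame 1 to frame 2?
(3.3, 2.3)

The pink square was at (3.3, 5.2) in frame 1 and (6.6, 7.5) in frame 2.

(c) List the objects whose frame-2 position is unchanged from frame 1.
the green cross, the orange star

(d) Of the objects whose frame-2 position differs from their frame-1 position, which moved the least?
the green triangle

(moved 1.5)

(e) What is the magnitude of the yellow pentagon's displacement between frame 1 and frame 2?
2.2

The yellow pentagon moved from (5.3, 6.1) to (3.3, 6.9), a distance of √(2.0² + 0.8²) ≈ 2.2.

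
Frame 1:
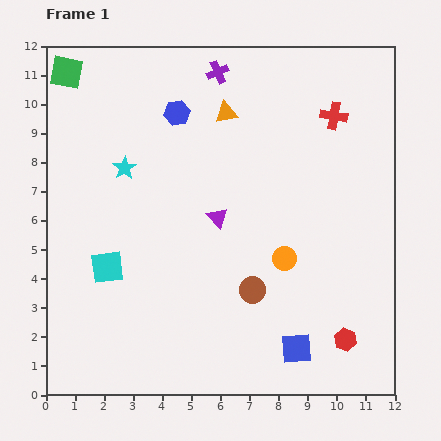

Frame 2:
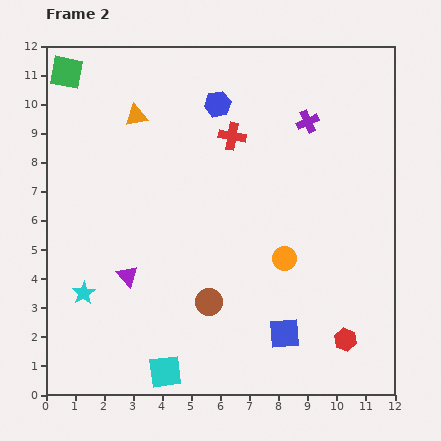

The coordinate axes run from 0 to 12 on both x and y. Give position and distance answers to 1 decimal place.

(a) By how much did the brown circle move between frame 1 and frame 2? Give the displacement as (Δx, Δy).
(-1.5, -0.4)

The brown circle was at (7.1, 3.6) in frame 1 and (5.6, 3.2) in frame 2.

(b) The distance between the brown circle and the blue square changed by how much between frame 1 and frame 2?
+0.3

Distance in frame 1: 2.5. Distance in frame 2: 2.8.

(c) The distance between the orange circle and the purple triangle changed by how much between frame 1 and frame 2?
+2.7

Distance in frame 1: 2.7. Distance in frame 2: 5.4.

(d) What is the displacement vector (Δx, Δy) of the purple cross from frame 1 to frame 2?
(3.1, -1.7)

The purple cross was at (5.9, 11.1) in frame 1 and (9.0, 9.4) in frame 2.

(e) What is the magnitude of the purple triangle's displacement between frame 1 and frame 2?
3.7

The purple triangle moved from (5.9, 6.1) to (2.8, 4.1), a distance of √(3.1² + 2.0²) ≈ 3.7.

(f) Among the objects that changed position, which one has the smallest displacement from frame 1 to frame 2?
the blue square

(moved 0.6)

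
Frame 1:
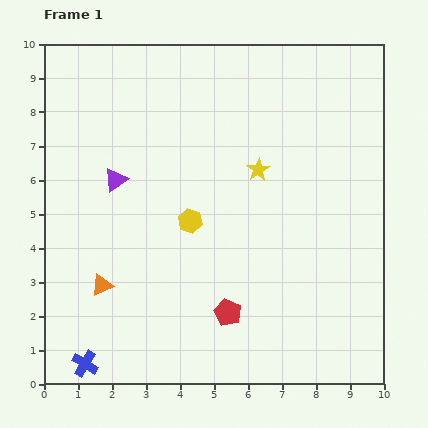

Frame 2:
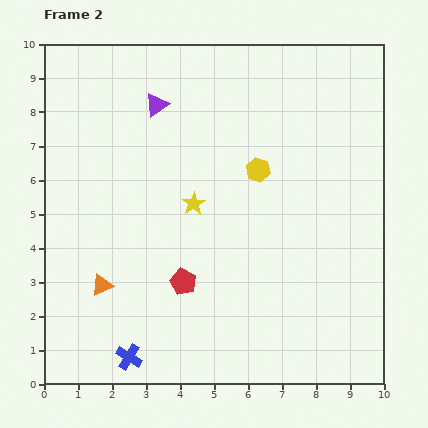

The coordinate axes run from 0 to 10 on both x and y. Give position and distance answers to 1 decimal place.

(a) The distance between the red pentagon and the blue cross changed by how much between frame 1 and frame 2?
-1.8

Distance in frame 1: 4.5. Distance in frame 2: 2.7.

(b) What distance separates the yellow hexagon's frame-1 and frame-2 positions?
2.5

The yellow hexagon moved from (4.3, 4.8) to (6.3, 6.3), a distance of √(2.0² + 1.5²) ≈ 2.5.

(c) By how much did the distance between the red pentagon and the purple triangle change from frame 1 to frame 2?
+0.2

Distance in frame 1: 5.1. Distance in frame 2: 5.3.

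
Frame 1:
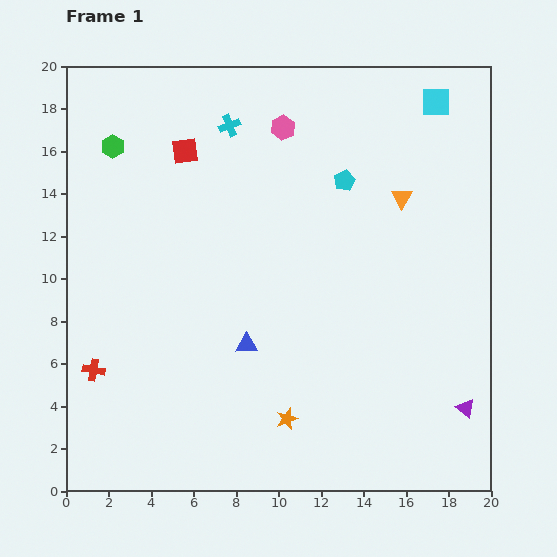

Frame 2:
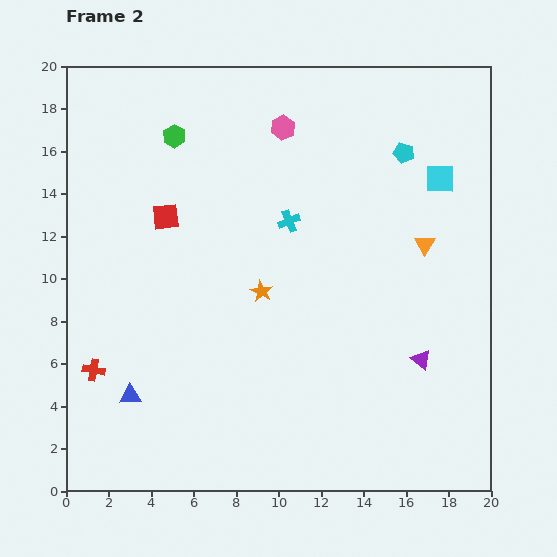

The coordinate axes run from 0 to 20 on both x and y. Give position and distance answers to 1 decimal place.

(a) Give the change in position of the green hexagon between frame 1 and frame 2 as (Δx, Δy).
(2.9, 0.5)

The green hexagon was at (2.2, 16.2) in frame 1 and (5.1, 16.7) in frame 2.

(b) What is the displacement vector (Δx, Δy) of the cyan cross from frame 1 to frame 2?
(2.8, -4.5)

The cyan cross was at (7.7, 17.2) in frame 1 and (10.5, 12.7) in frame 2.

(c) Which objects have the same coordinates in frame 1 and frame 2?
the pink hexagon, the red cross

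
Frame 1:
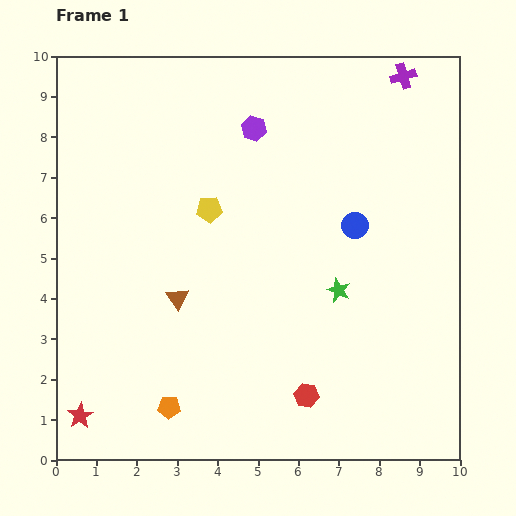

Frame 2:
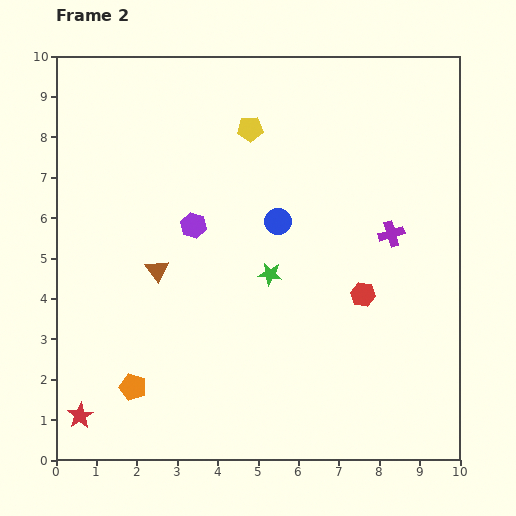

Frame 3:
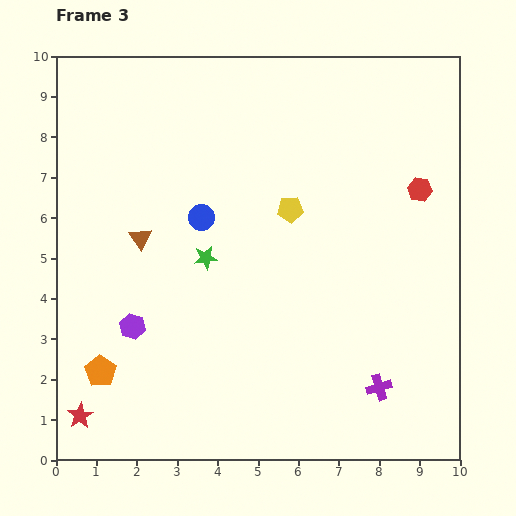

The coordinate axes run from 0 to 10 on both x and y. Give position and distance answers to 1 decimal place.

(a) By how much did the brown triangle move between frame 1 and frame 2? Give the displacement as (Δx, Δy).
(-0.5, 0.7)

The brown triangle was at (3.0, 4.0) in frame 1 and (2.5, 4.7) in frame 2.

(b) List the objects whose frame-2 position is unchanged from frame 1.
the red star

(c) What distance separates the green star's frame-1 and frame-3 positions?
3.4

The green star moved from (7.0, 4.2) to (3.7, 5.0), a distance of √(3.3² + 0.8²) ≈ 3.4.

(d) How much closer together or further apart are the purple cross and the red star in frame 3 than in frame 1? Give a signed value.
-4.2

Distance in frame 1: 11.6. Distance in frame 3: 7.4.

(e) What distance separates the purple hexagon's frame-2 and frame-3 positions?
2.9

The purple hexagon moved from (3.4, 5.8) to (1.9, 3.3), a distance of √(1.5² + 2.5²) ≈ 2.9.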